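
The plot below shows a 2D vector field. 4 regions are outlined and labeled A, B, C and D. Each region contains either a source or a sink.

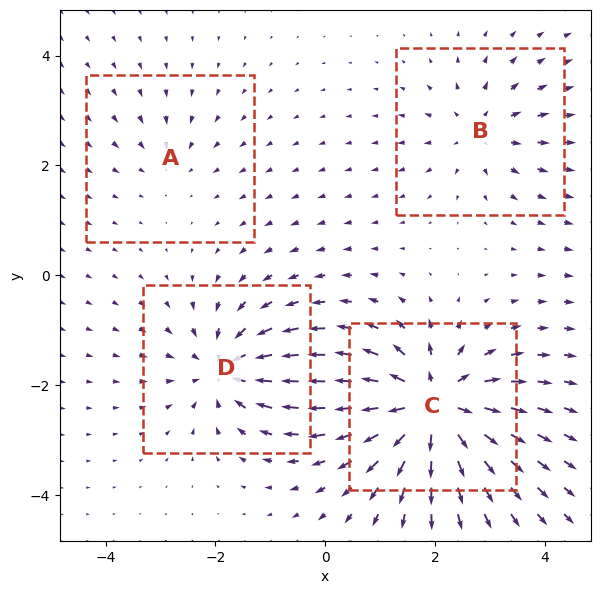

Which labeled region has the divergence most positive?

Divergence at each region's feature centre — A: about -2, B: about +4, C: about +8, D: about -6. Region C is most positive.

C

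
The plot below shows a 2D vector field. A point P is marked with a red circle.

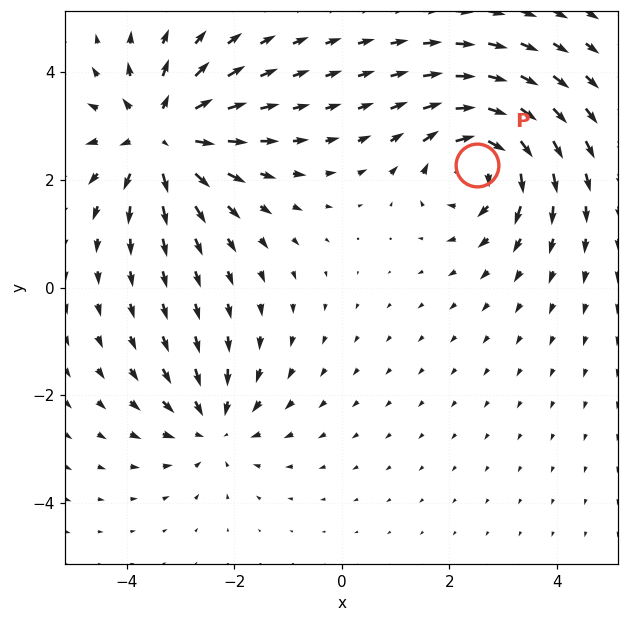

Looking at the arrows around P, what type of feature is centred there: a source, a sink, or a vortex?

vortex

At P (2.5, 2.3) the arrows circulate clockwise. Divergence ≈0, curl about -5 — near-zero divergence with nonzero curl is a vortex.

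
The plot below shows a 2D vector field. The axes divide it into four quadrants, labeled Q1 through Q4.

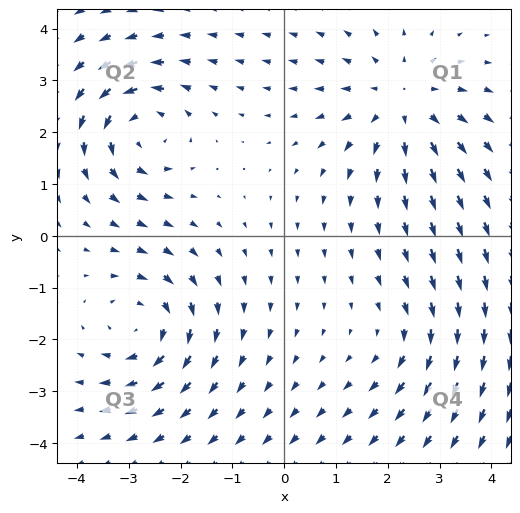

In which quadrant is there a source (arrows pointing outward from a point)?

The source sits at approximately (2.3, 2.6), which lies in quadrant Q1. The divergence there is about +4, positive as expected for a source.

Q1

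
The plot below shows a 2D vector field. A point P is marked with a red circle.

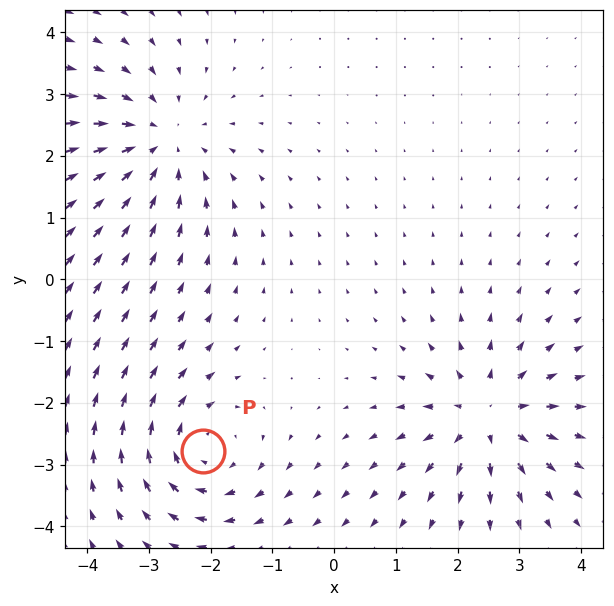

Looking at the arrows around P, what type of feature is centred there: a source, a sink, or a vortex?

vortex

At P (-2.1, -2.8) the arrows circulate clockwise. Divergence ≈0, curl about -4 — near-zero divergence with nonzero curl is a vortex.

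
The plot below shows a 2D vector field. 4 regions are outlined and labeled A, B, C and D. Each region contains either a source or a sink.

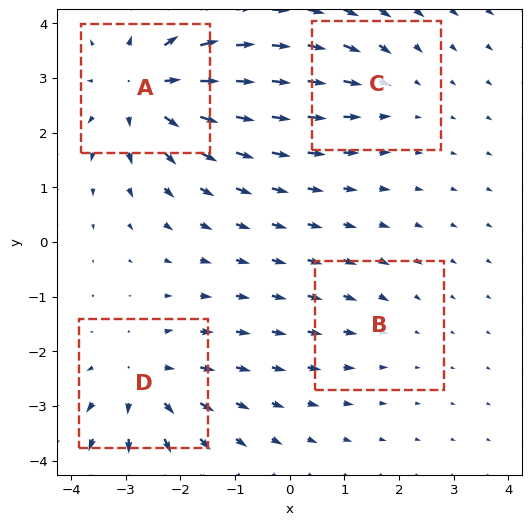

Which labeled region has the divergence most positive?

A

Divergence at each region's feature centre — A: about +6, B: about -2, C: about -3, D: about +4. Region A is most positive.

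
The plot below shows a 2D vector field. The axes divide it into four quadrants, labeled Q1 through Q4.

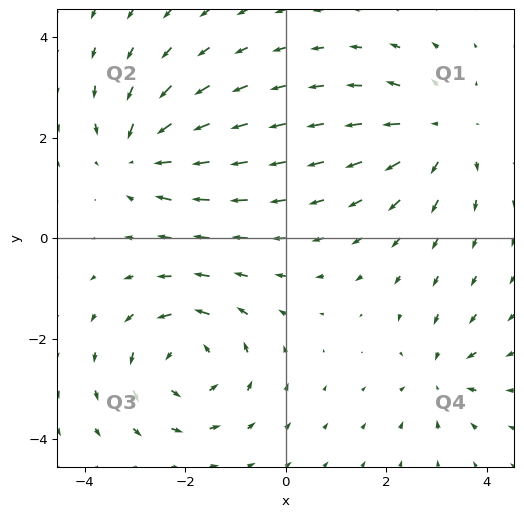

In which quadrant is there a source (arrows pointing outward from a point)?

The source sits at approximately (3.1, 2.1), which lies in quadrant Q1. The divergence there is about +3, positive as expected for a source.

Q1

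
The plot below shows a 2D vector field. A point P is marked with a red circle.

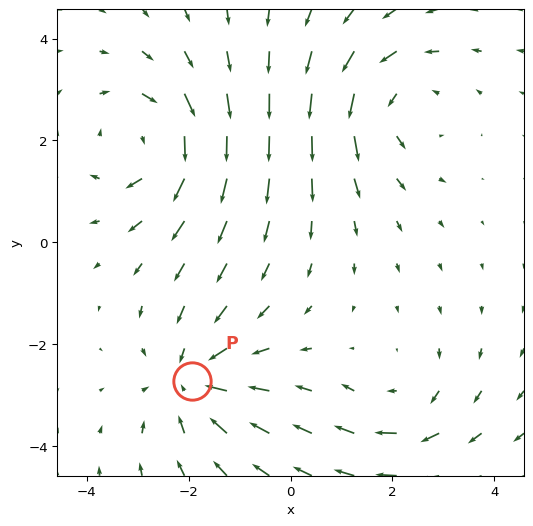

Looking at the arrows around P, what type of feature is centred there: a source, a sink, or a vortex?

sink

At P (-1.9, -2.7) the arrows converge inward. Divergence about -4, curl ≈0 — negative divergence with near-zero curl is a sink.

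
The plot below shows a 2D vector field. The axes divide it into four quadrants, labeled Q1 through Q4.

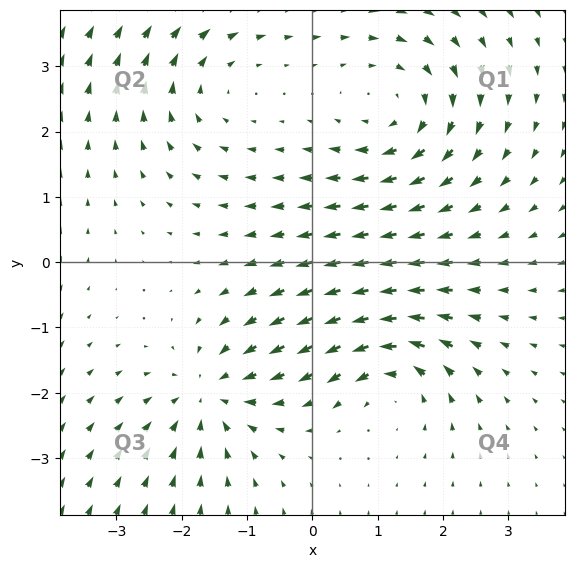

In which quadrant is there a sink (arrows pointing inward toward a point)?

Q3

The sink sits at approximately (-1.6, -2.0), which lies in quadrant Q3. The divergence there is about -5, negative as expected for a sink.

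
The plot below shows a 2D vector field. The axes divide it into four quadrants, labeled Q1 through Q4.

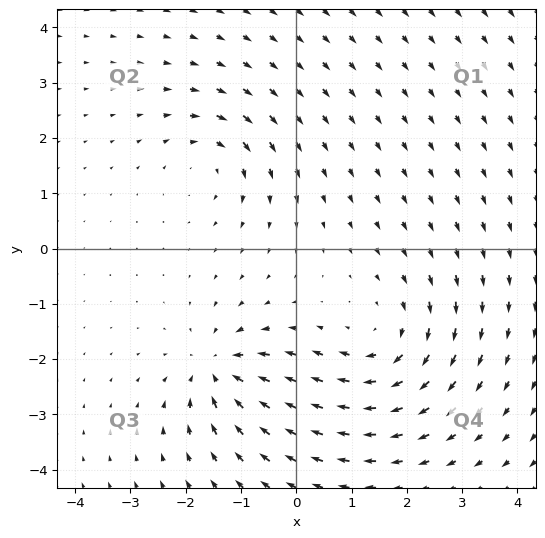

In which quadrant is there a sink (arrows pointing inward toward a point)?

Q3

The sink sits at approximately (-1.4, -2.2), which lies in quadrant Q3. The divergence there is about -5, negative as expected for a sink.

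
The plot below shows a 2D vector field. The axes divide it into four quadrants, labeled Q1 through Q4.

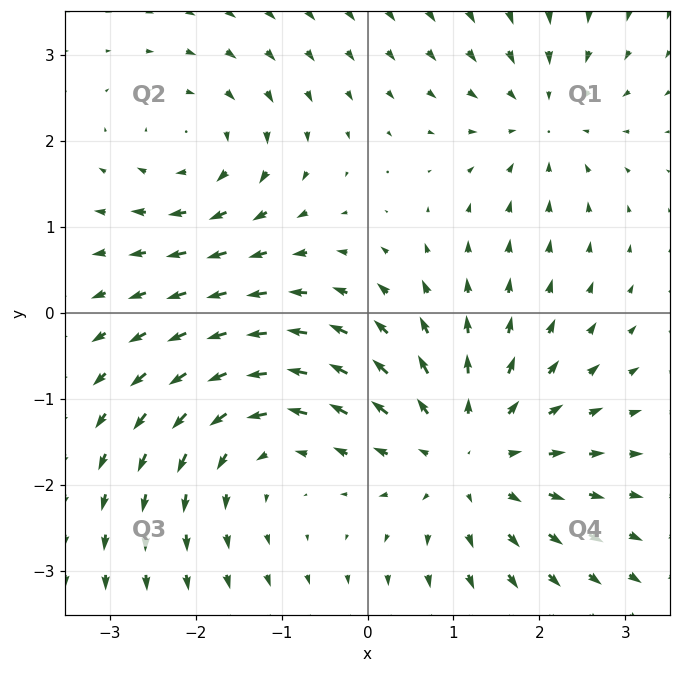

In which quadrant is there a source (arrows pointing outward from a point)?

Q4

The source sits at approximately (1.1, -1.6), which lies in quadrant Q4. The divergence there is about +4, positive as expected for a source.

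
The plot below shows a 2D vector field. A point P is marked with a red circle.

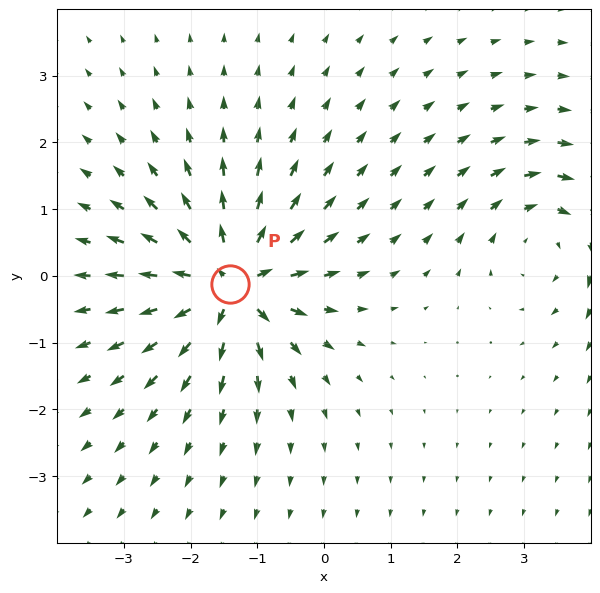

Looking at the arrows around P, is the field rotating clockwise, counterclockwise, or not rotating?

not rotating

Near P at (-1.4, -0.1) the arrows show no circulation. The curl there is ≈0.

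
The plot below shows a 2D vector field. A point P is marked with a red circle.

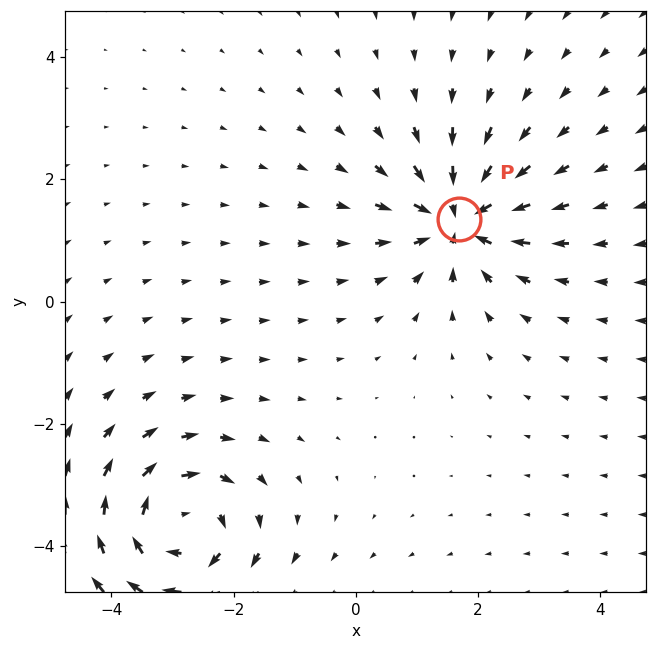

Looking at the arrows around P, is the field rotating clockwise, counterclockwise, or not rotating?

not rotating

Near P at (1.7, 1.3) the arrows show no circulation. The curl there is ≈0.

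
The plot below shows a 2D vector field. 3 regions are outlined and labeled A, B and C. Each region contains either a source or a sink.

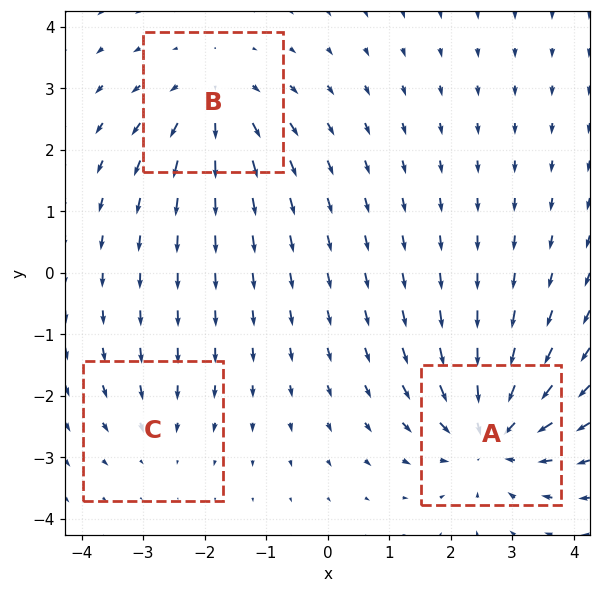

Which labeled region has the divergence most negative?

A

Divergence at each region's feature centre — A: about -5, B: about +3, C: about -2. Region A is most negative.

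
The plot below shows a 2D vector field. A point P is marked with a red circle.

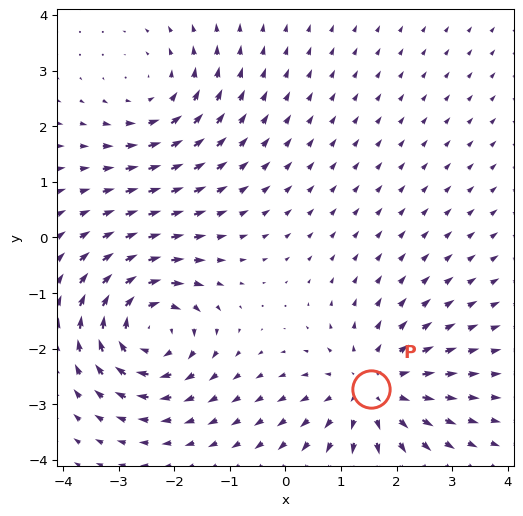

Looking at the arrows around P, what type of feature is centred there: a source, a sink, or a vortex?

source

At P (1.5, -2.7) the arrows spread outward. Divergence about +4, curl ≈0 — positive divergence with near-zero curl is a source.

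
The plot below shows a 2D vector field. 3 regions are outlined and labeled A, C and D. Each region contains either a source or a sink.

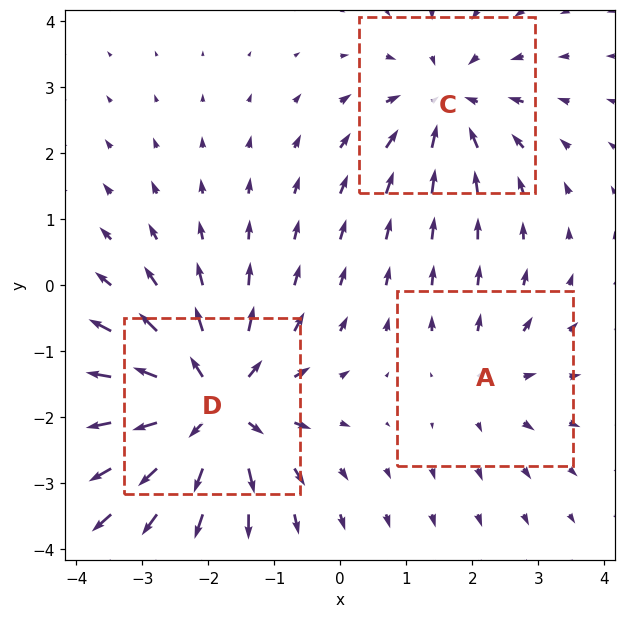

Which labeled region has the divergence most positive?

Divergence at each region's feature centre — A: about +2, C: about -3, D: about +5. Region D is most positive.

D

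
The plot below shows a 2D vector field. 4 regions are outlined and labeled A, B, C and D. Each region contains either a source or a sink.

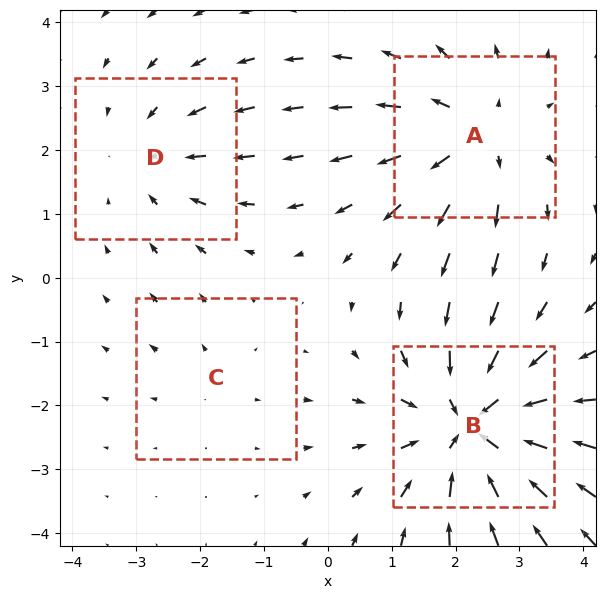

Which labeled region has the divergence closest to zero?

Divergence at each region's feature centre — A: about +4, B: about -6, C: about +2, D: about -3. Region C is closest to zero.

C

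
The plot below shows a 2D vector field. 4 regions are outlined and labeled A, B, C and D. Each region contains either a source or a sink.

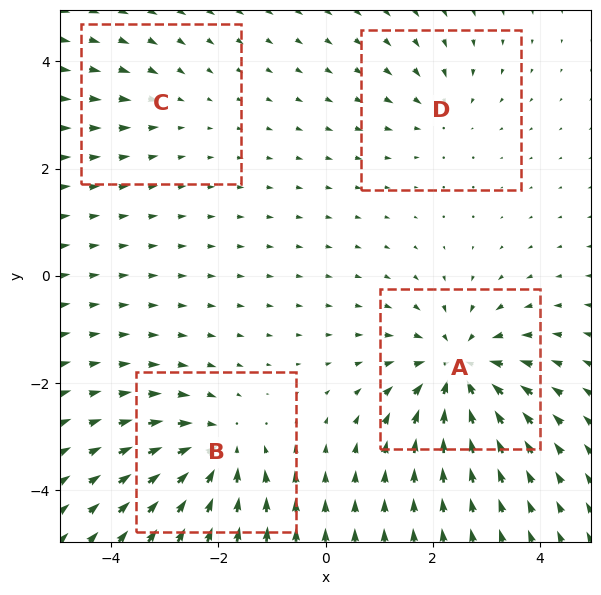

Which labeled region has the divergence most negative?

Divergence at each region's feature centre — A: about -7, B: about -6, C: about -2, D: about -3. Region A is most negative.

A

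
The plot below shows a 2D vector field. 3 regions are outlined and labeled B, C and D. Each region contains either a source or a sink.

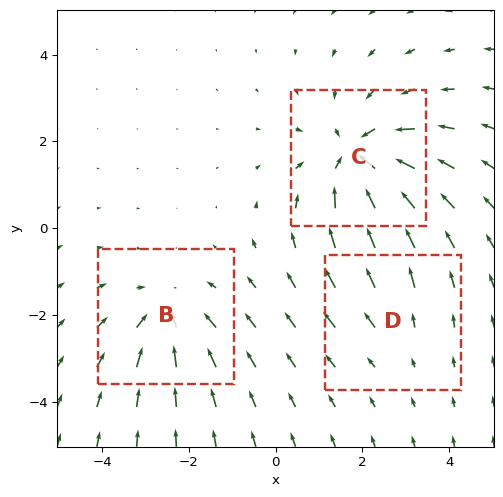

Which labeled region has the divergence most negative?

Divergence at each region's feature centre — B: about -3, C: about -4, D: about +2. Region C is most negative.

C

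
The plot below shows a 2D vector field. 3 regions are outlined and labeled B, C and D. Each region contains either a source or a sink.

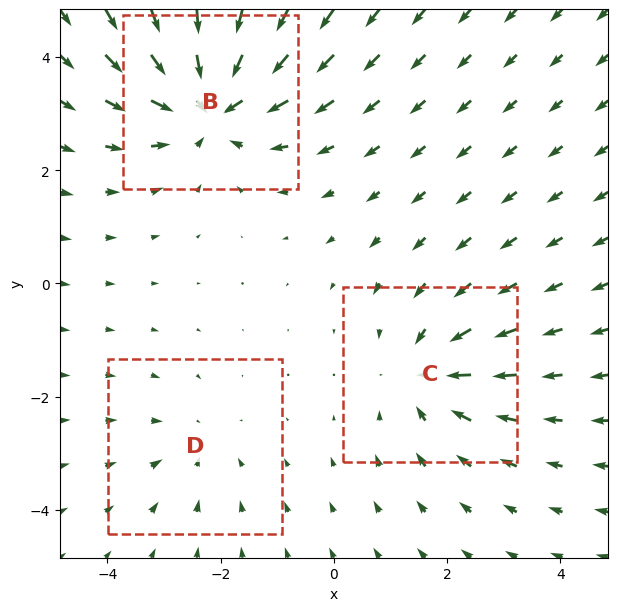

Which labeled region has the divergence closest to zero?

D

Divergence at each region's feature centre — B: about -5, C: about -3, D: about -2. Region D is closest to zero.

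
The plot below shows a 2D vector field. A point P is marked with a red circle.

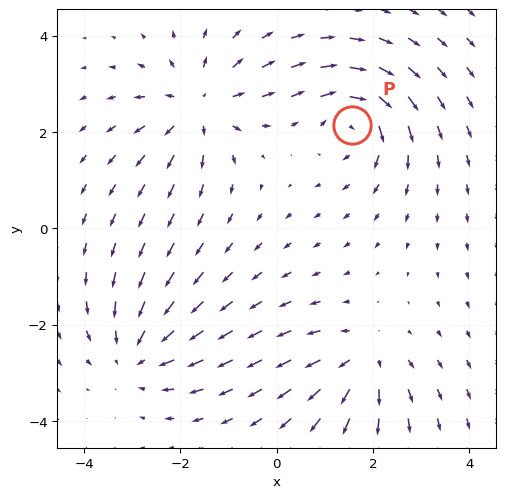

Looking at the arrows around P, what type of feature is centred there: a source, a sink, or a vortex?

At P (1.6, 2.2) the arrows circulate clockwise. Divergence ≈0, curl about -5 — near-zero divergence with nonzero curl is a vortex.

vortex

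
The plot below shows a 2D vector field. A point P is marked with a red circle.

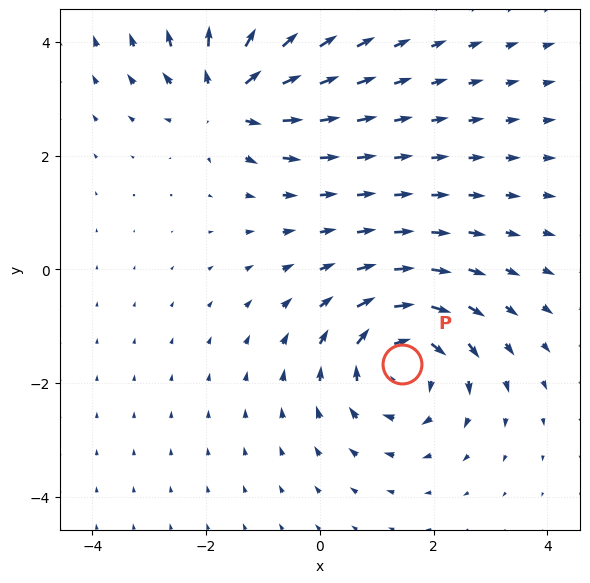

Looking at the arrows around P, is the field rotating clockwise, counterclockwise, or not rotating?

clockwise

Near P at (1.5, -1.7) the arrows circulate clockwise. The curl (z-component) there is about -4; negative curl means clockwise rotation.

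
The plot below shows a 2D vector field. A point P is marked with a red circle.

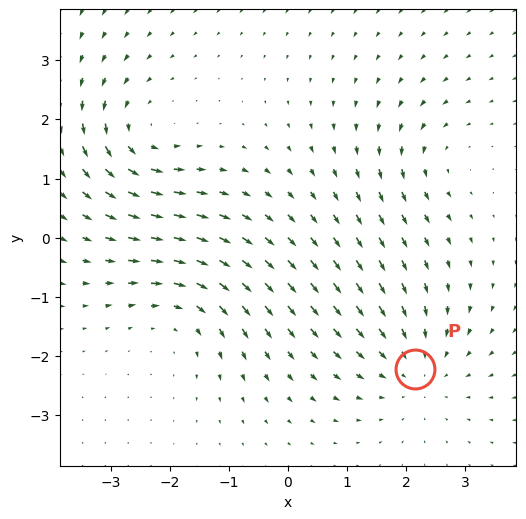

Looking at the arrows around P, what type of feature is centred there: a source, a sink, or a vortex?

sink

At P (2.2, -2.2) the arrows converge inward. Divergence about -4, curl ≈0 — negative divergence with near-zero curl is a sink.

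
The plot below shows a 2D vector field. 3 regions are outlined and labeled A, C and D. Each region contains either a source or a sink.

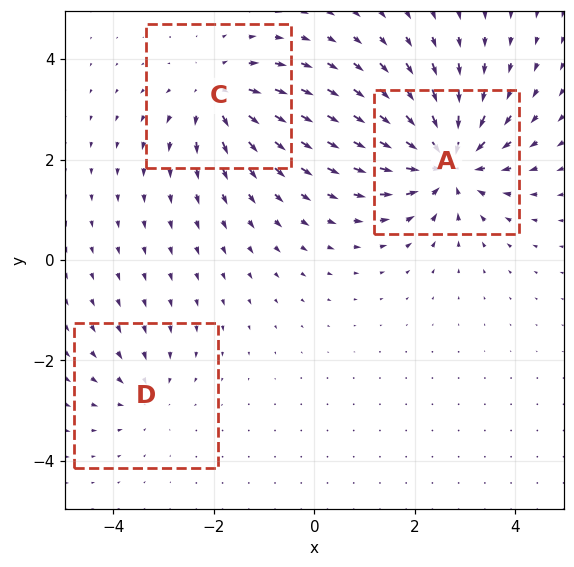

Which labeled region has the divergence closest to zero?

Divergence at each region's feature centre — A: about -5, C: about +4, D: about -2. Region D is closest to zero.

D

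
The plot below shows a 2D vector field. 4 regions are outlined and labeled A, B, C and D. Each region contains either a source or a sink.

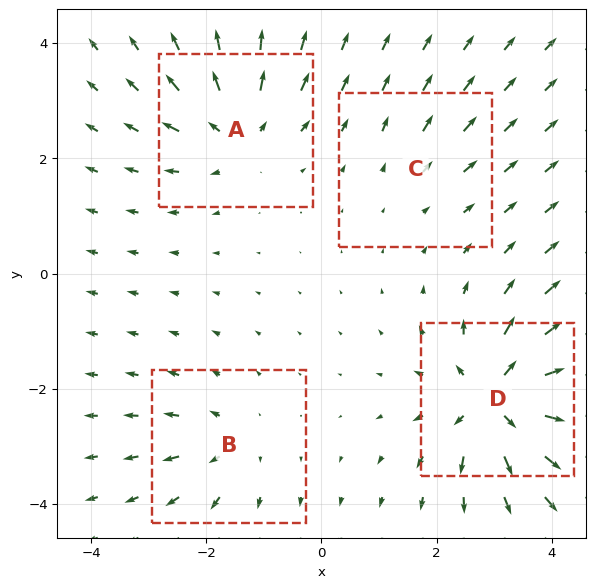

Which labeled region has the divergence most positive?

D

Divergence at each region's feature centre — A: about +6, B: about +4, C: about +2, D: about +8. Region D is most positive.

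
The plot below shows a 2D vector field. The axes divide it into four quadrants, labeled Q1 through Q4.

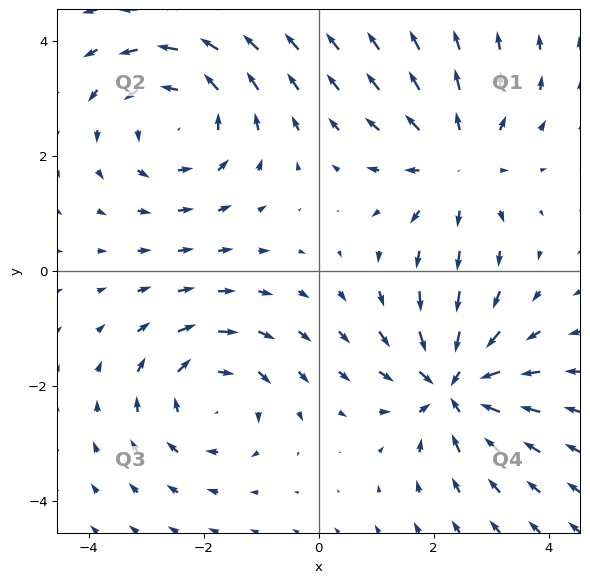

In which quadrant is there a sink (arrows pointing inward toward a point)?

The sink sits at approximately (2.3, -2.0), which lies in quadrant Q4. The divergence there is about -5, negative as expected for a sink.

Q4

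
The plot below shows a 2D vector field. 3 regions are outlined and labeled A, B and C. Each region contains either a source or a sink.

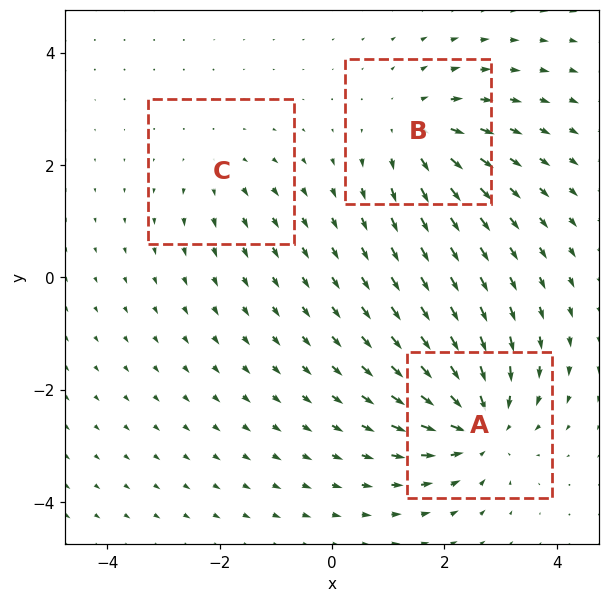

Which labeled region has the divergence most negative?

Divergence at each region's feature centre — A: about -5, B: about +4, C: about +2. Region A is most negative.

A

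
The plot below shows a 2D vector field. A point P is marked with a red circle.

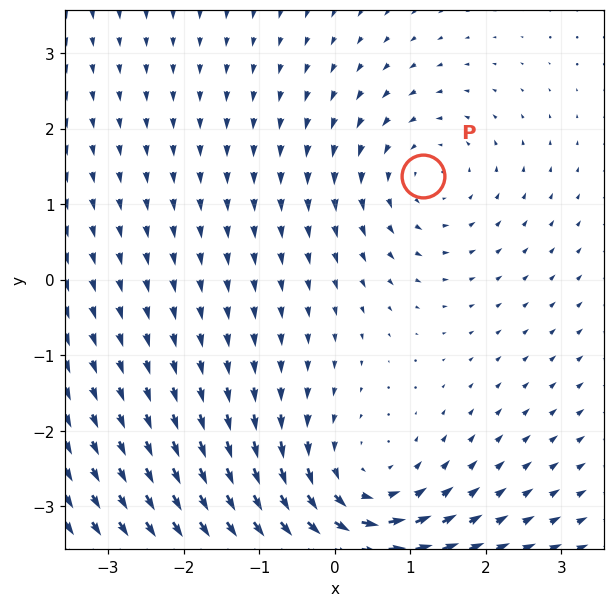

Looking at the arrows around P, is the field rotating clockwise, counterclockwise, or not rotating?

Near P at (1.2, 1.4) the arrows circulate counterclockwise. The curl (z-component) there is about +2; positive curl means counterclockwise rotation.

counterclockwise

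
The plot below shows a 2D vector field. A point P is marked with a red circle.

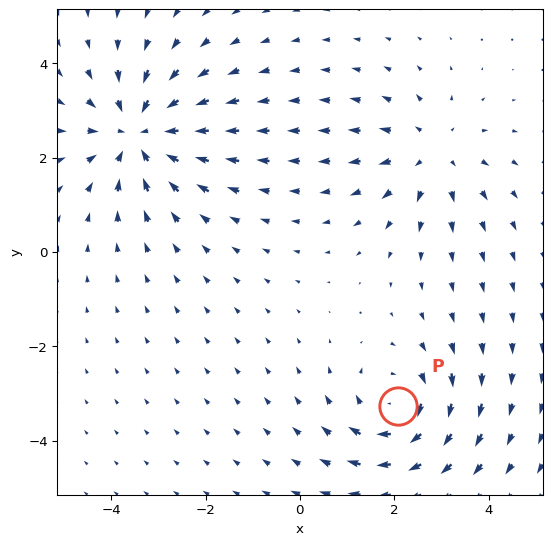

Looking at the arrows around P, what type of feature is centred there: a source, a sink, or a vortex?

At P (2.1, -3.3) the arrows circulate clockwise. Divergence ≈0, curl about -4 — near-zero divergence with nonzero curl is a vortex.

vortex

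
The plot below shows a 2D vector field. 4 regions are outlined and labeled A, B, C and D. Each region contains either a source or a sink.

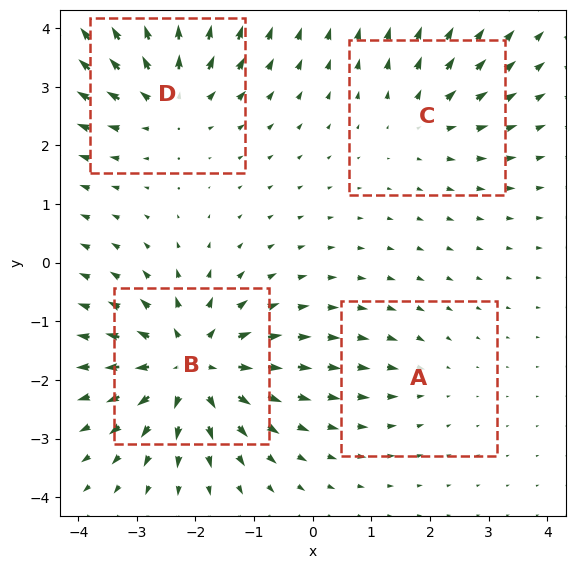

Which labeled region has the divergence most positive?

Divergence at each region's feature centre — A: about -2, B: about +8, C: about +3, D: about +6. Region B is most positive.

B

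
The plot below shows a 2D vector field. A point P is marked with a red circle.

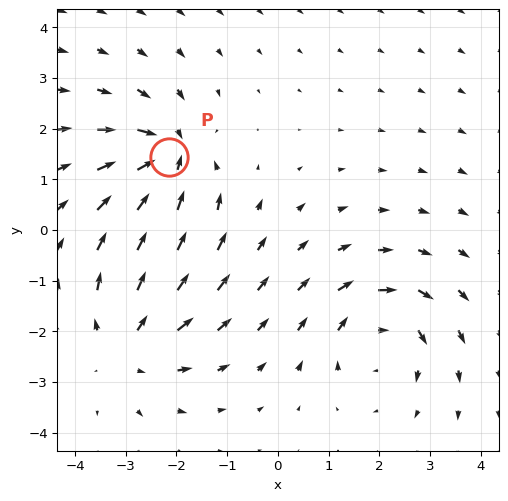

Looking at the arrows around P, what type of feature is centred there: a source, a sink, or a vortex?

At P (-2.1, 1.4) the arrows converge inward. Divergence about -5, curl ≈0 — negative divergence with near-zero curl is a sink.

sink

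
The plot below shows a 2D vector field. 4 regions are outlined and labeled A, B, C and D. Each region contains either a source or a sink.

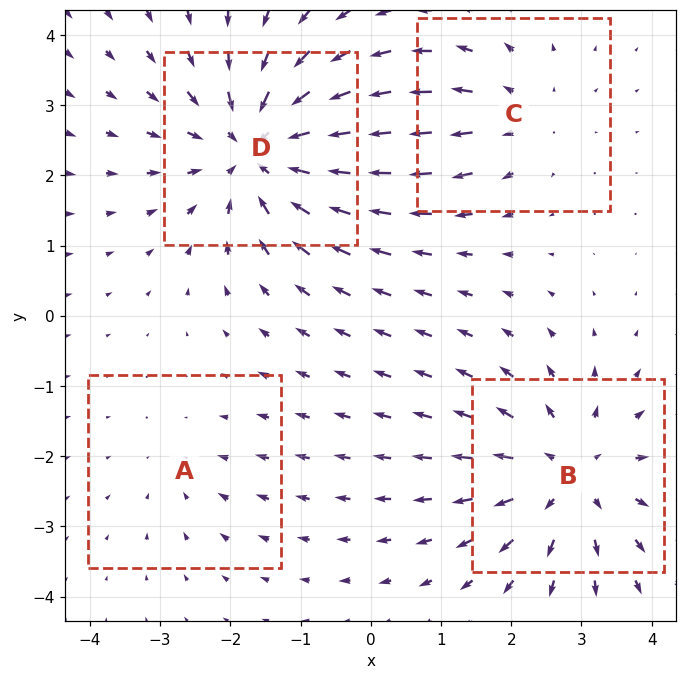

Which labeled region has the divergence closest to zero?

A

Divergence at each region's feature centre — A: about -2, B: about +5, C: about +3, D: about -6. Region A is closest to zero.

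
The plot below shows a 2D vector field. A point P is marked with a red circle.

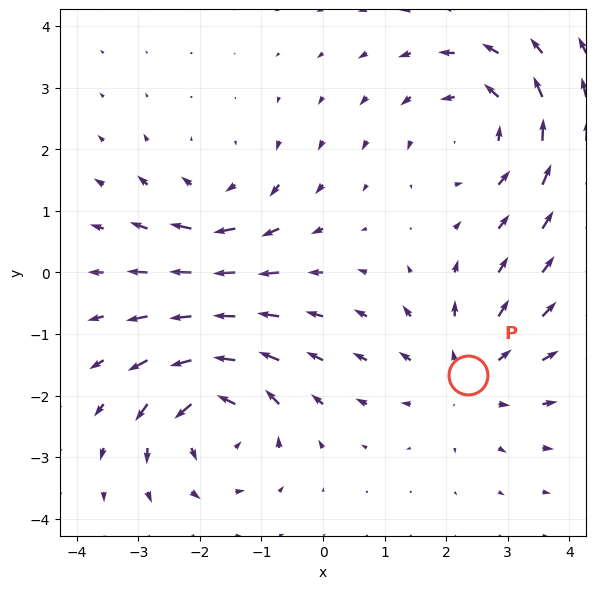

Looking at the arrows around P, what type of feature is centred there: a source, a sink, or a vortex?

source

At P (2.3, -1.7) the arrows spread outward. Divergence about +4, curl ≈0 — positive divergence with near-zero curl is a source.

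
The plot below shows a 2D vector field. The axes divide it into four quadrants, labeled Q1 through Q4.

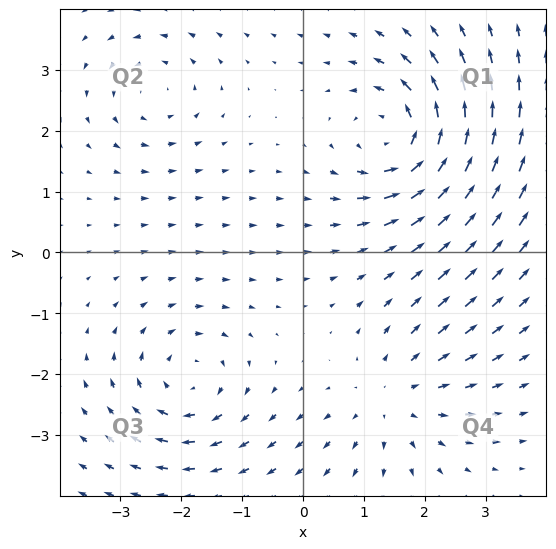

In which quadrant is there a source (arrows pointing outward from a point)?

The source sits at approximately (1.5, -2.4), which lies in quadrant Q4. The divergence there is about +3, positive as expected for a source.

Q4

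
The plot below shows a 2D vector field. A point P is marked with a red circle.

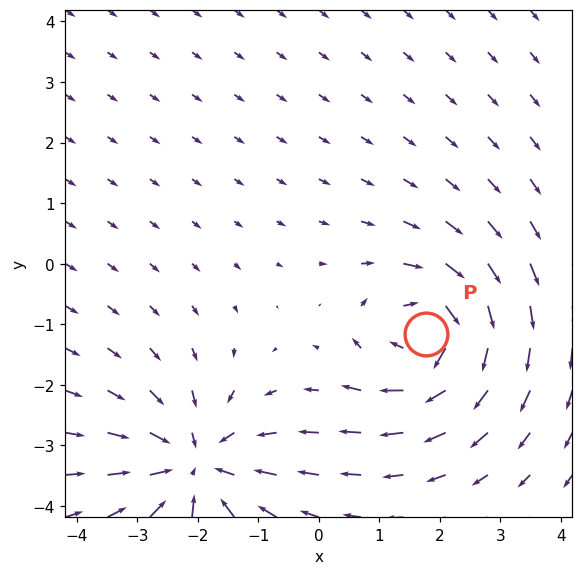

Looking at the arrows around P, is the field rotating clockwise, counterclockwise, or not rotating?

Near P at (1.8, -1.2) the arrows circulate clockwise. The curl (z-component) there is about -4; negative curl means clockwise rotation.

clockwise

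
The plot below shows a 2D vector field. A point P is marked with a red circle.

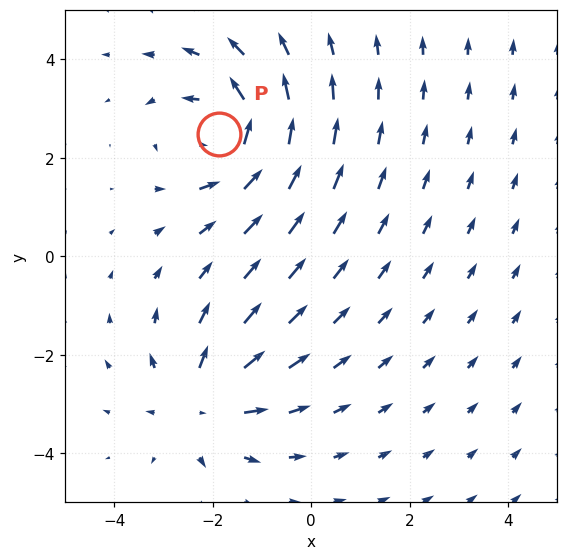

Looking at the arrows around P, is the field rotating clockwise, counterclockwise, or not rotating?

Near P at (-1.9, 2.5) the arrows circulate counterclockwise. The curl (z-component) there is about +4; positive curl means counterclockwise rotation.

counterclockwise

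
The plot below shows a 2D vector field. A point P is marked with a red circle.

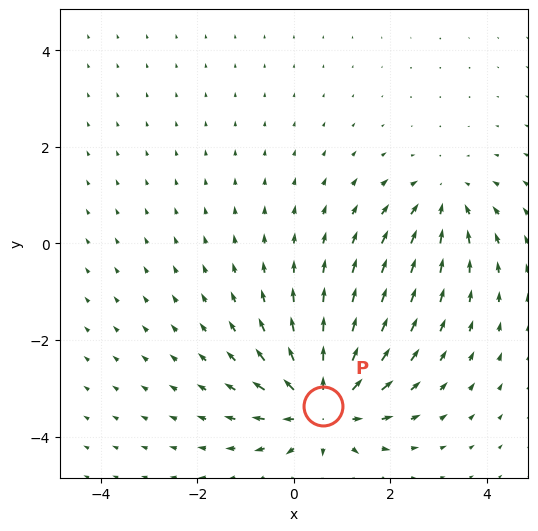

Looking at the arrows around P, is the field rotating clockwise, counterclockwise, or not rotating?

not rotating

Near P at (0.6, -3.4) the arrows show no circulation. The curl there is ≈0.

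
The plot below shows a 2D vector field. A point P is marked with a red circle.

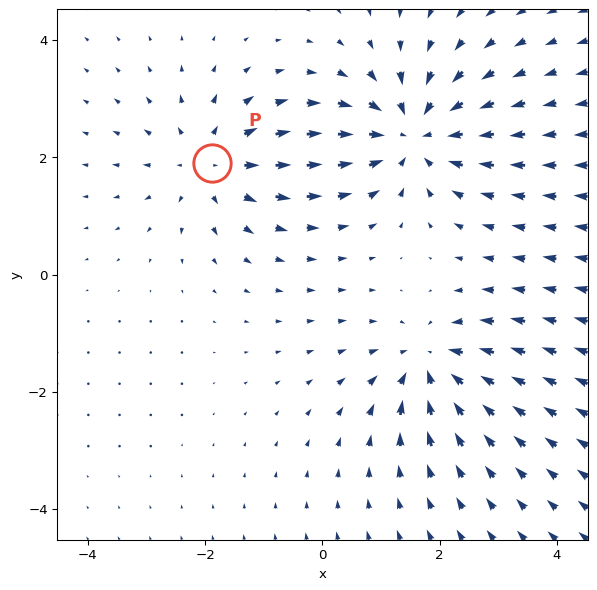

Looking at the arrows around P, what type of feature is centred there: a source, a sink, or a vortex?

At P (-1.9, 1.9) the arrows spread outward. Divergence about +3, curl ≈0 — positive divergence with near-zero curl is a source.

source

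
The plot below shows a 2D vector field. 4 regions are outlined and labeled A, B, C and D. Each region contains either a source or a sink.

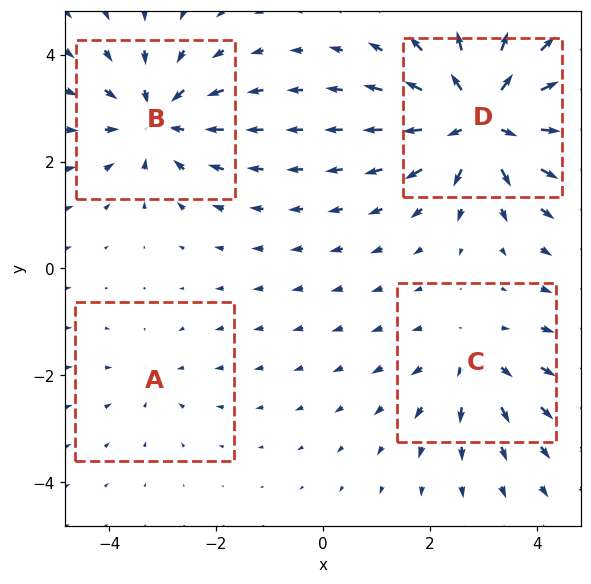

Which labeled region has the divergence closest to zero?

A

Divergence at each region's feature centre — A: about -2, B: about -5, C: about +3, D: about +7. Region A is closest to zero.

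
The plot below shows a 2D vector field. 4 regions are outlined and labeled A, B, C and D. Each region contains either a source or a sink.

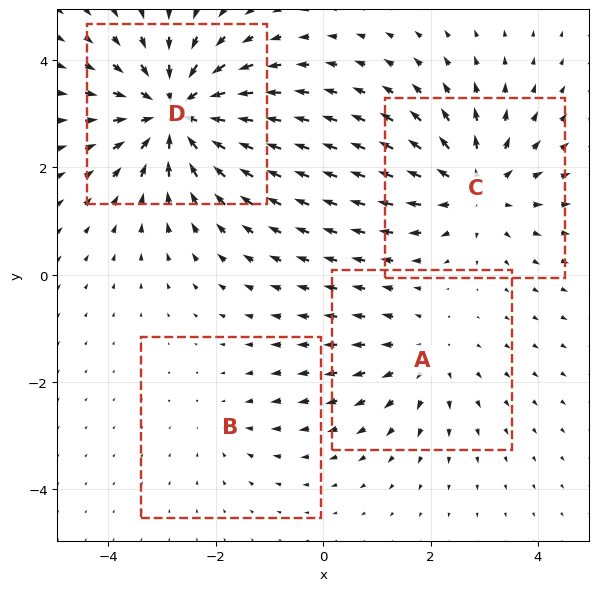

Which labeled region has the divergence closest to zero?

Divergence at each region's feature centre — A: about +3, B: about -2, C: about +5, D: about -7. Region B is closest to zero.

B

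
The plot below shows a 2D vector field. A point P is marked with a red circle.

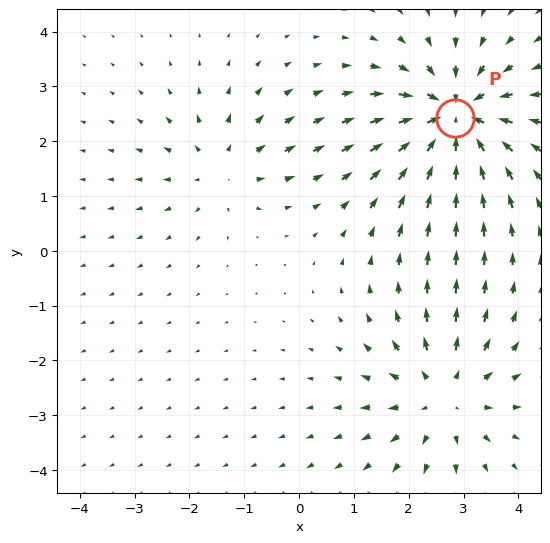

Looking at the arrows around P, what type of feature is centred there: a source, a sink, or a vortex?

At P (2.8, 2.4) the arrows converge inward. Divergence about -6, curl ≈0 — negative divergence with near-zero curl is a sink.

sink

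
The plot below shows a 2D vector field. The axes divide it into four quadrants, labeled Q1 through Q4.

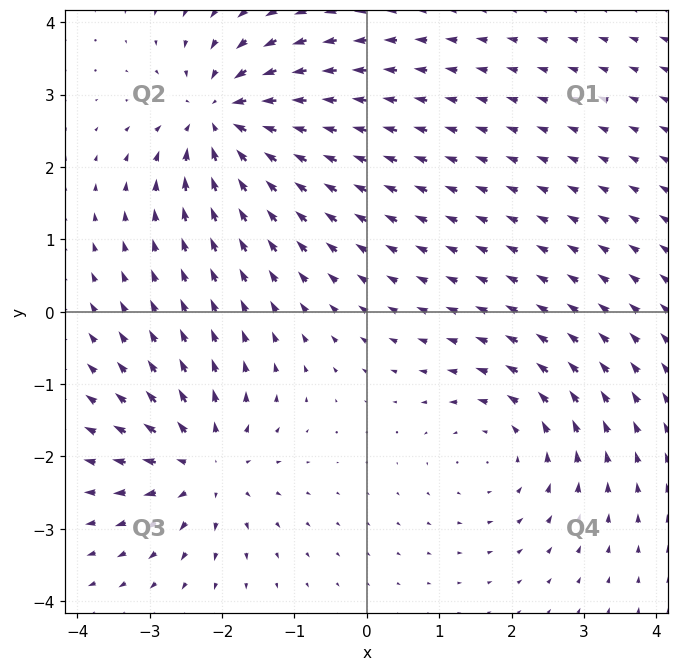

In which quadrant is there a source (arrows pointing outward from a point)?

The source sits at approximately (-2.2, -2.1), which lies in quadrant Q3. The divergence there is about +5, positive as expected for a source.

Q3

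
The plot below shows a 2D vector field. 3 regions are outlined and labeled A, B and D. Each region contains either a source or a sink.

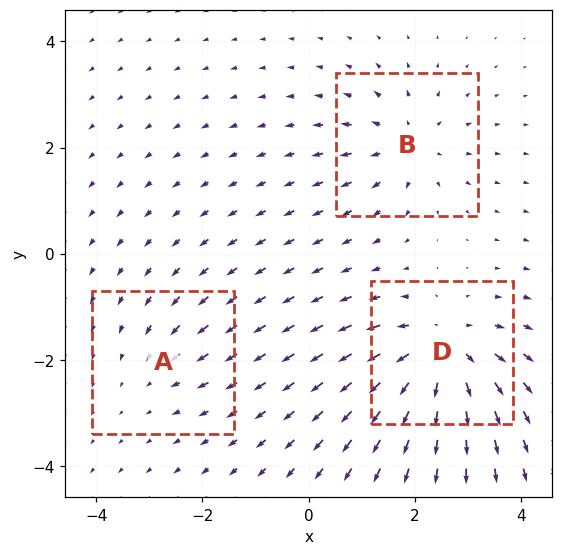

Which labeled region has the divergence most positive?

Divergence at each region's feature centre — A: about -2, B: about +4, D: about +6. Region D is most positive.

D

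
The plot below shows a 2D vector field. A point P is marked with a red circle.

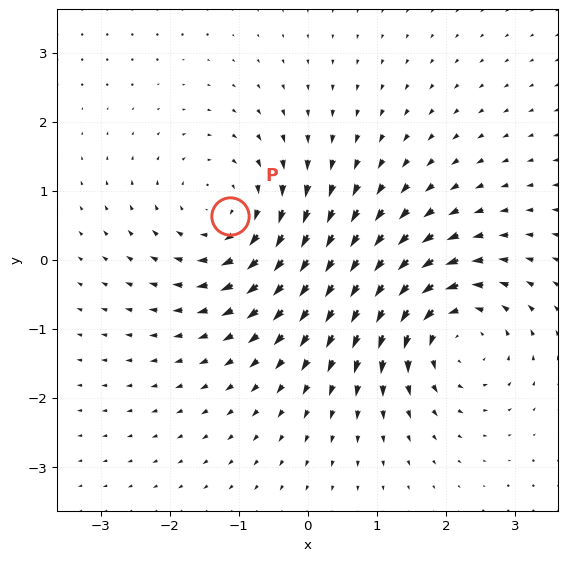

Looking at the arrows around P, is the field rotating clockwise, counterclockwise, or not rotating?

Near P at (-1.1, 0.6) the arrows circulate clockwise. The curl (z-component) there is about -4; negative curl means clockwise rotation.

clockwise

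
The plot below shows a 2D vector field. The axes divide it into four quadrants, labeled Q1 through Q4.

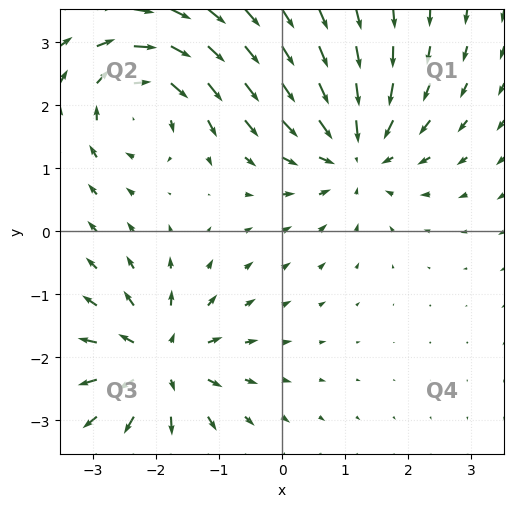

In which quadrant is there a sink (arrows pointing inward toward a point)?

The sink sits at approximately (1.1, 1.3), which lies in quadrant Q1. The divergence there is about -5, negative as expected for a sink.

Q1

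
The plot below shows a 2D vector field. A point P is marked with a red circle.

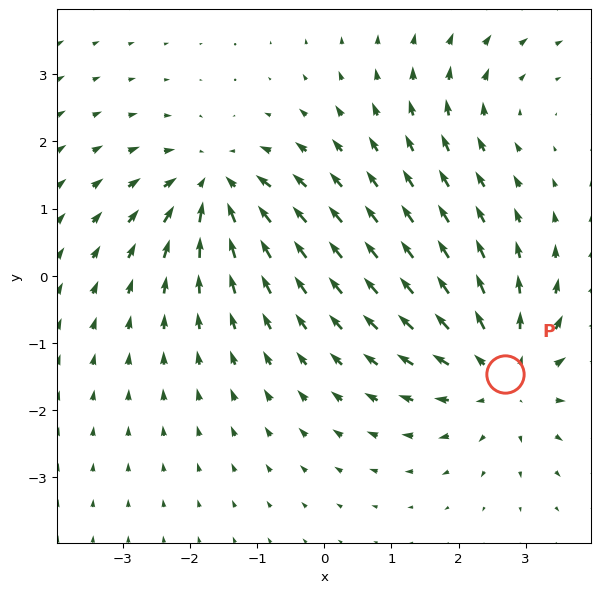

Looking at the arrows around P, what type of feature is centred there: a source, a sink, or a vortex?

At P (2.7, -1.5) the arrows spread outward. Divergence about +4, curl ≈0 — positive divergence with near-zero curl is a source.

source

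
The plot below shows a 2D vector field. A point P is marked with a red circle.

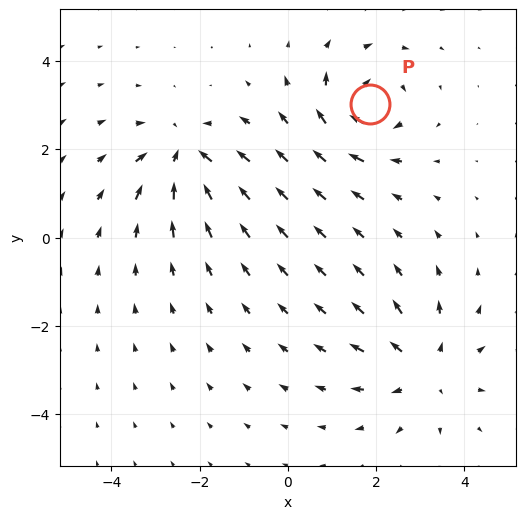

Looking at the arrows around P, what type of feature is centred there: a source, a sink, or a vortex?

At P (1.9, 3.0) the arrows circulate clockwise. Divergence ≈0, curl about -6 — near-zero divergence with nonzero curl is a vortex.

vortex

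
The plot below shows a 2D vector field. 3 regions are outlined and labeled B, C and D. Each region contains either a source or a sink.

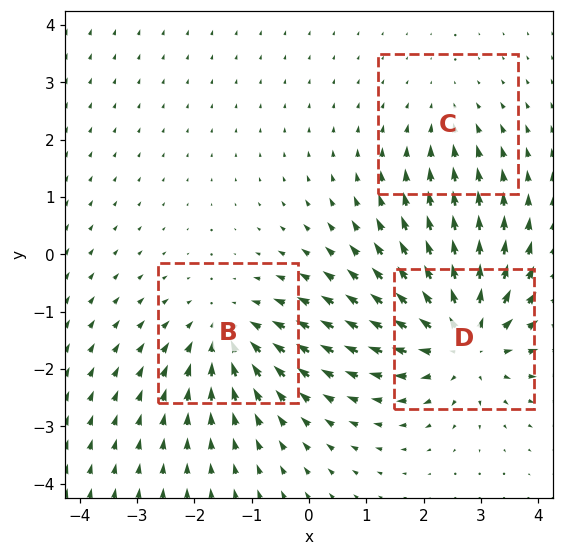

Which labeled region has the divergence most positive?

Divergence at each region's feature centre — B: about -3, C: about -2, D: about +5. Region D is most positive.

D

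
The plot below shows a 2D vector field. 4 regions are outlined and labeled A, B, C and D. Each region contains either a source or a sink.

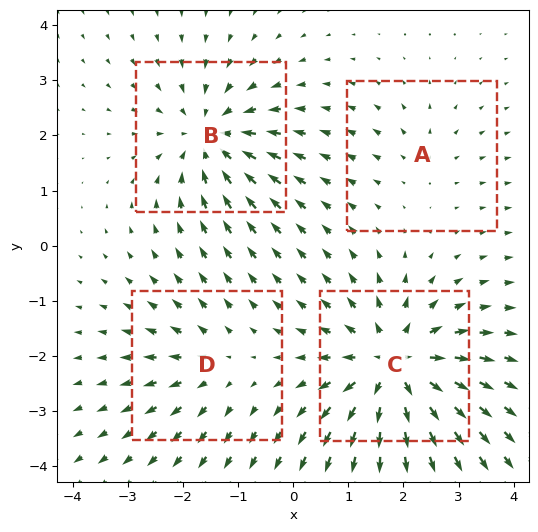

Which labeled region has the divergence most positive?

C

Divergence at each region's feature centre — A: about +2, B: about -5, C: about +7, D: about +3. Region C is most positive.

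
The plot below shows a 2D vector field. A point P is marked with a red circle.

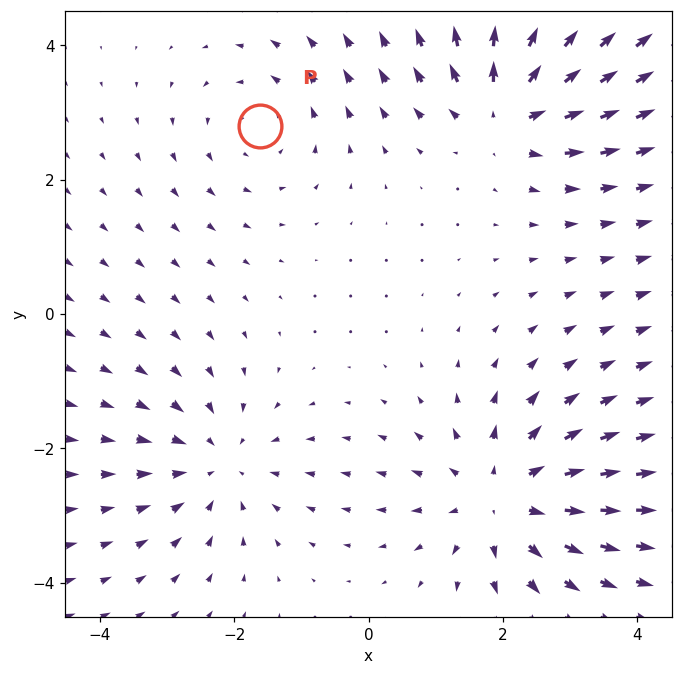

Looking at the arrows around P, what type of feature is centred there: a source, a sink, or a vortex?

At P (-1.6, 2.8) the arrows circulate counterclockwise. Divergence ≈0, curl about +2 — near-zero divergence with nonzero curl is a vortex.

vortex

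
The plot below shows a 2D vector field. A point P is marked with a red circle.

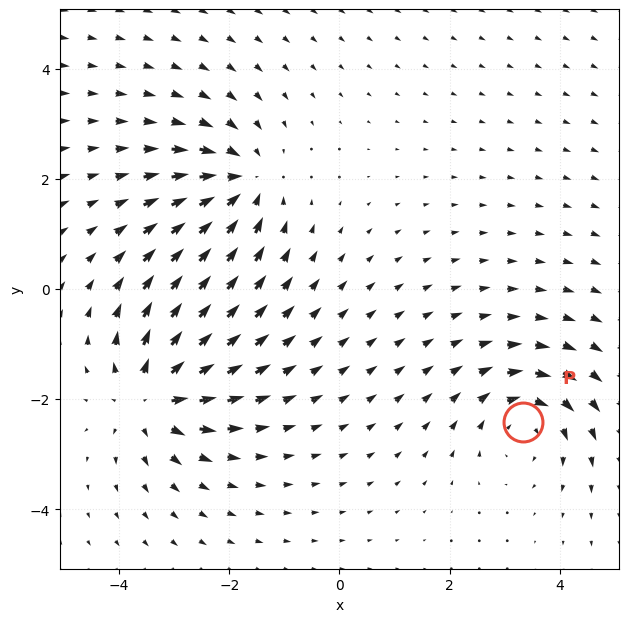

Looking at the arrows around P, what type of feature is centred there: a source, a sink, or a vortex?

vortex

At P (3.3, -2.4) the arrows circulate clockwise. Divergence ≈0, curl about -4 — near-zero divergence with nonzero curl is a vortex.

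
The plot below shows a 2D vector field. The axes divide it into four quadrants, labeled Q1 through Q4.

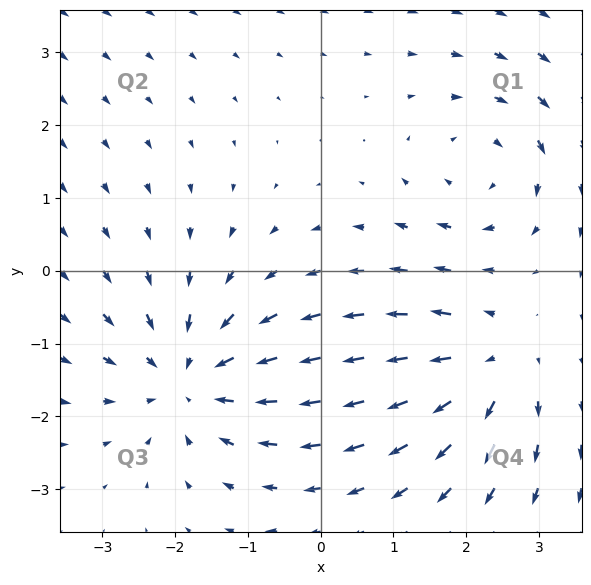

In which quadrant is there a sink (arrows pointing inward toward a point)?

Q3

The sink sits at approximately (-1.8, -1.5), which lies in quadrant Q3. The divergence there is about -4, negative as expected for a sink.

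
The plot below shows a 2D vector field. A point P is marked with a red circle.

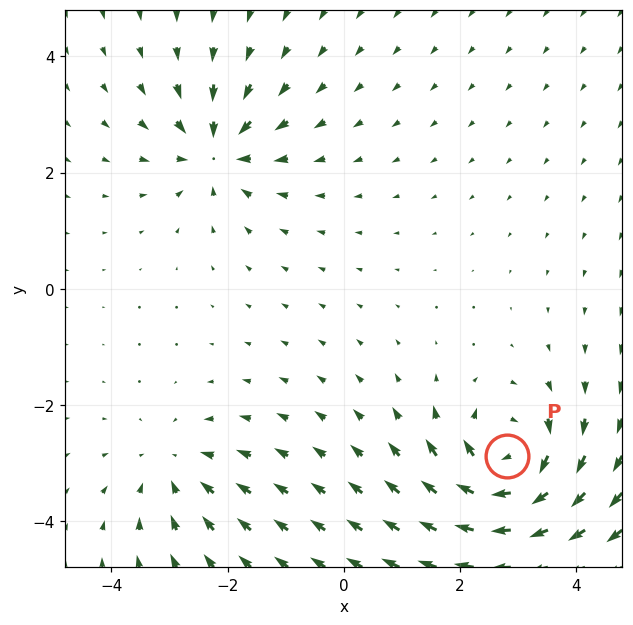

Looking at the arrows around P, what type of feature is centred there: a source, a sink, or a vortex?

vortex

At P (2.8, -2.9) the arrows circulate clockwise. Divergence ≈0, curl about -5 — near-zero divergence with nonzero curl is a vortex.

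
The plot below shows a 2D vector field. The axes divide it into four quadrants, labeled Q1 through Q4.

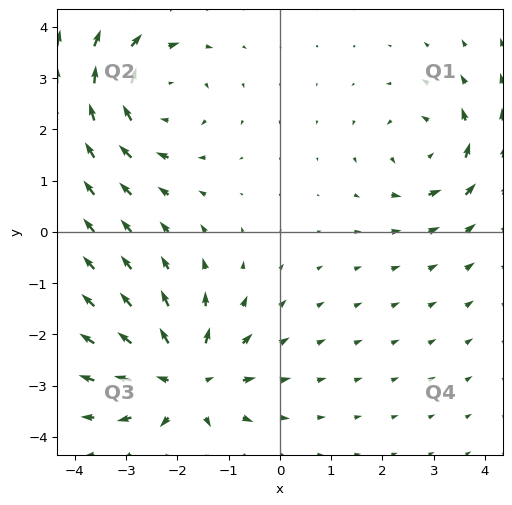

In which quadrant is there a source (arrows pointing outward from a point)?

Q3

The source sits at approximately (-1.8, -2.9), which lies in quadrant Q3. The divergence there is about +4, positive as expected for a source.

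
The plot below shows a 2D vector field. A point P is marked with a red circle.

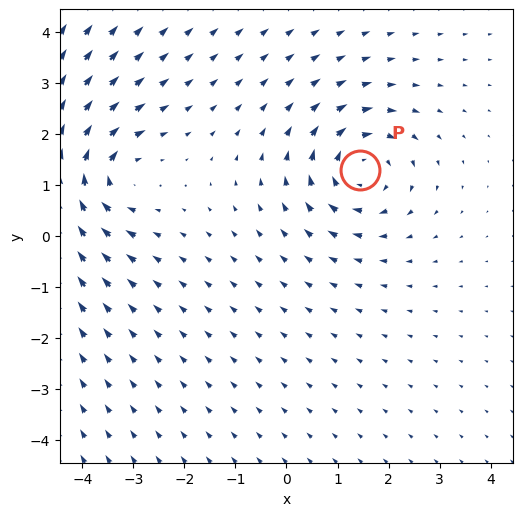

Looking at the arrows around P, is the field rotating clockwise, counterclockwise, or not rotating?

Near P at (1.4, 1.3) the arrows circulate clockwise. The curl (z-component) there is about -3; negative curl means clockwise rotation.

clockwise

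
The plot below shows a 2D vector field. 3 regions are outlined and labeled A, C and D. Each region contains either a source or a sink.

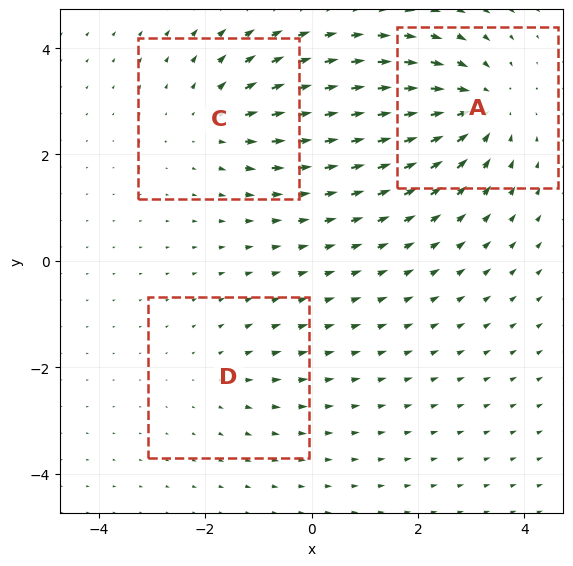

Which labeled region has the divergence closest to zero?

D

Divergence at each region's feature centre — A: about -4, C: about +3, D: about +2. Region D is closest to zero.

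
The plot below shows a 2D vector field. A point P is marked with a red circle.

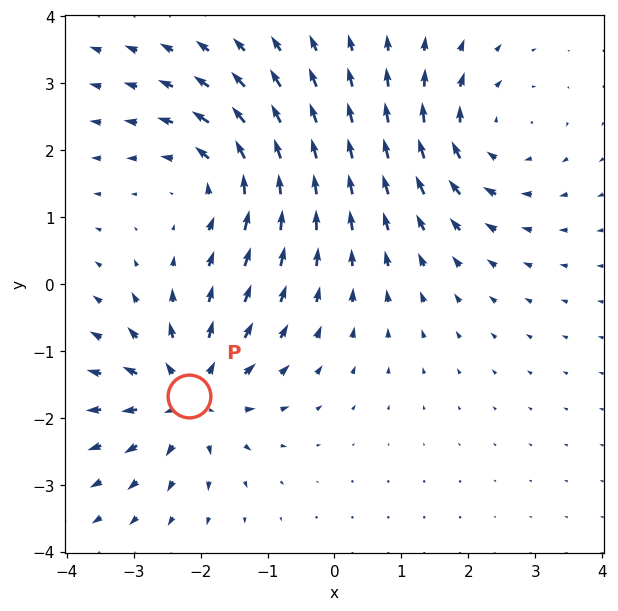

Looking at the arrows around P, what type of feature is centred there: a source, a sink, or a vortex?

source

At P (-2.2, -1.7) the arrows spread outward. Divergence about +6, curl ≈0 — positive divergence with near-zero curl is a source.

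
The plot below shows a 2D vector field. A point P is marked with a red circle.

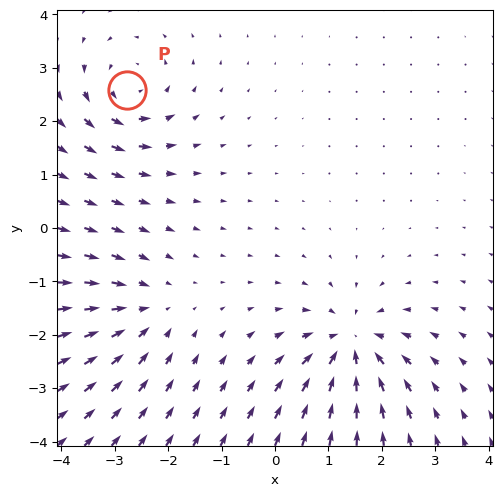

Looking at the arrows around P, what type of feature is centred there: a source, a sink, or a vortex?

vortex

At P (-2.8, 2.6) the arrows circulate counterclockwise. Divergence ≈0, curl about +5 — near-zero divergence with nonzero curl is a vortex.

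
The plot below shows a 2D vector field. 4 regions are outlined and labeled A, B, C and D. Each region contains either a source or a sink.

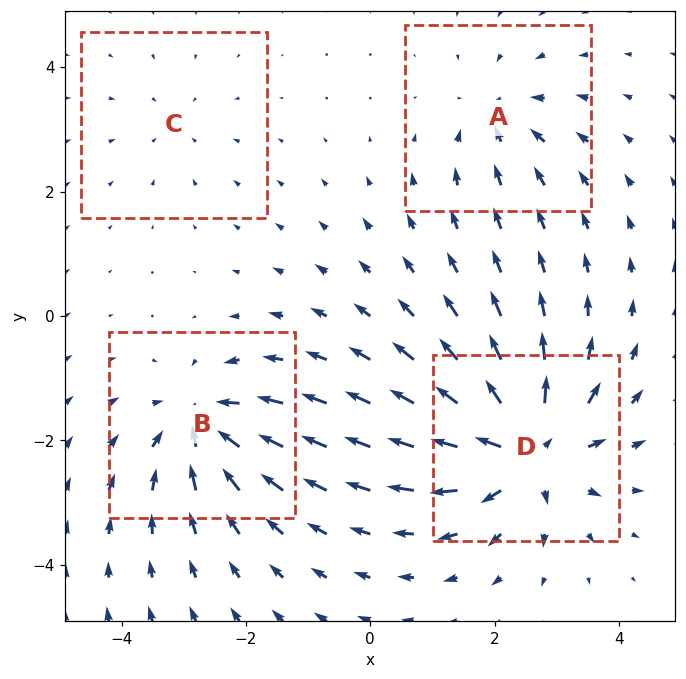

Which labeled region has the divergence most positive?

Divergence at each region's feature centre — A: about -4, B: about -6, C: about -2, D: about +8. Region D is most positive.

D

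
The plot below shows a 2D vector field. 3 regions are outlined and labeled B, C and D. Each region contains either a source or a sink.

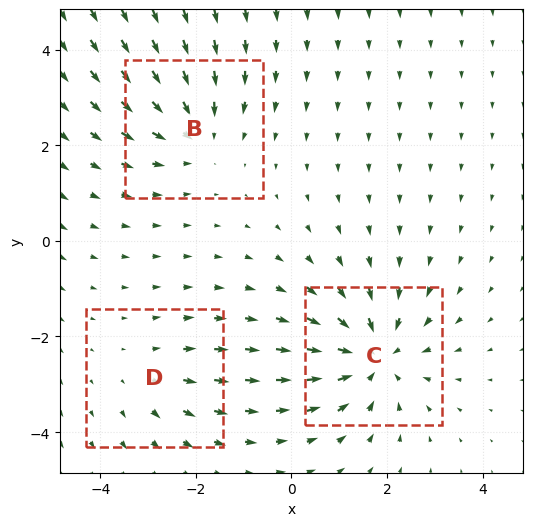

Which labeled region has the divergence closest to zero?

Divergence at each region's feature centre — B: about -3, C: about -4, D: about +2. Region D is closest to zero.

D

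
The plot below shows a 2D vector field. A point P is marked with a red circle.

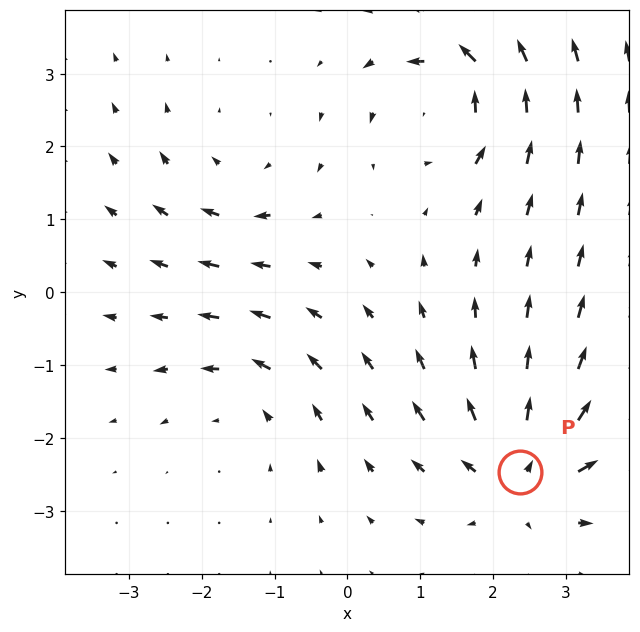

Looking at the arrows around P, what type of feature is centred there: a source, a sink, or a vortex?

source

At P (2.4, -2.5) the arrows spread outward. Divergence about +5, curl ≈0 — positive divergence with near-zero curl is a source.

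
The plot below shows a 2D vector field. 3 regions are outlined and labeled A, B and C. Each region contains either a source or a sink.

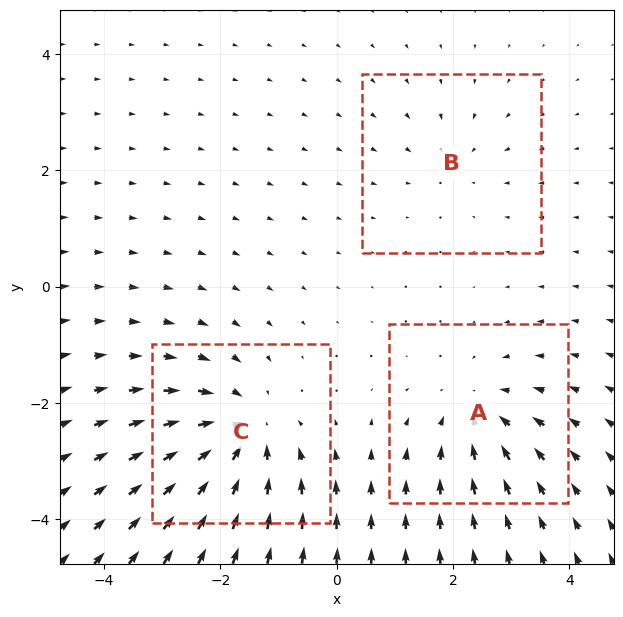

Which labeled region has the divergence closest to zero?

Divergence at each region's feature centre — A: about -3, B: about -2, C: about -4. Region B is closest to zero.

B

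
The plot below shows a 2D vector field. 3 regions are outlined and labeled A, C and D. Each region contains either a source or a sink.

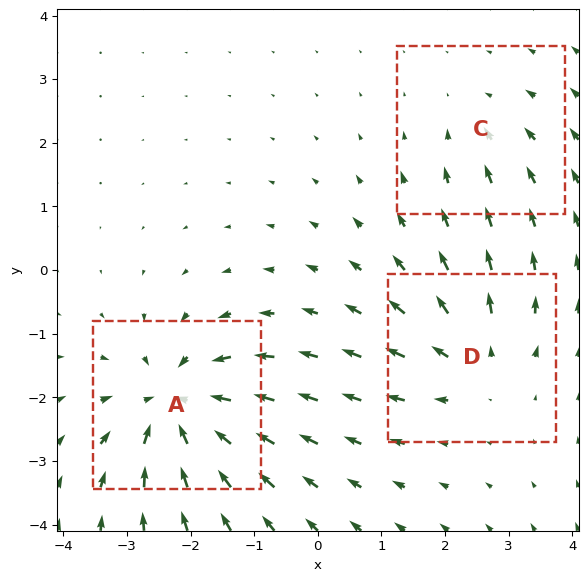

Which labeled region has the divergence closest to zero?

C

Divergence at each region's feature centre — A: about -6, C: about -2, D: about +4. Region C is closest to zero.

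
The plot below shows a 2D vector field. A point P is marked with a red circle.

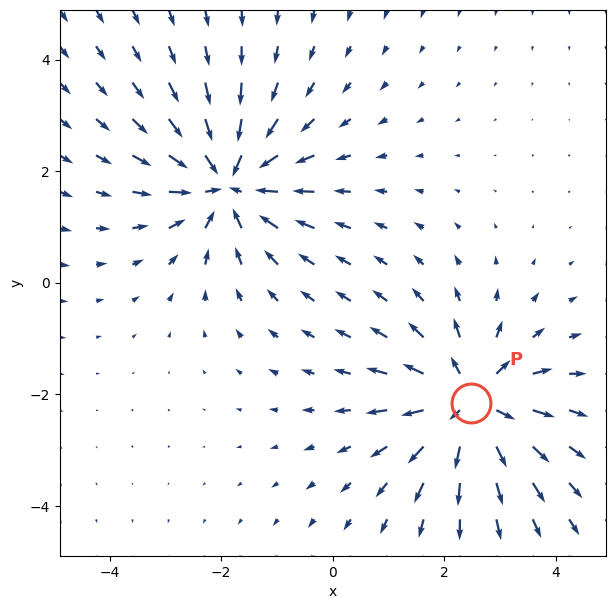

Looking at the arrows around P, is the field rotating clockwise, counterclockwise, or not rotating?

not rotating

Near P at (2.5, -2.2) the arrows show no circulation. The curl there is ≈0.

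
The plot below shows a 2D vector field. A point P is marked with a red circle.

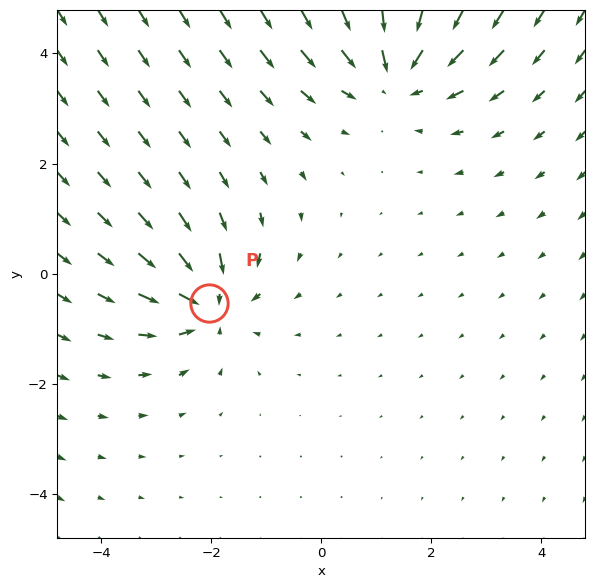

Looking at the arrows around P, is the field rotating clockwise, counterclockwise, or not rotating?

Near P at (-2.0, -0.5) the arrows show no circulation. The curl there is ≈0.

not rotating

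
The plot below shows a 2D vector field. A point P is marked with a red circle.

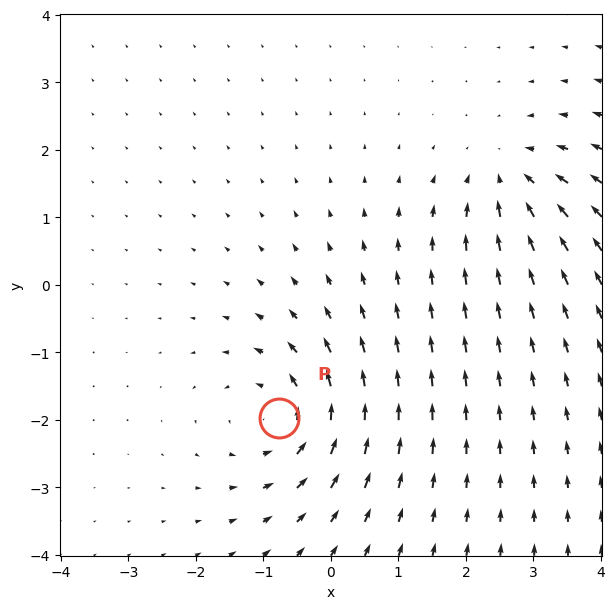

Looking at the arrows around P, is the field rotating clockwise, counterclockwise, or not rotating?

Near P at (-0.8, -2.0) the arrows circulate counterclockwise. The curl (z-component) there is about +6; positive curl means counterclockwise rotation.

counterclockwise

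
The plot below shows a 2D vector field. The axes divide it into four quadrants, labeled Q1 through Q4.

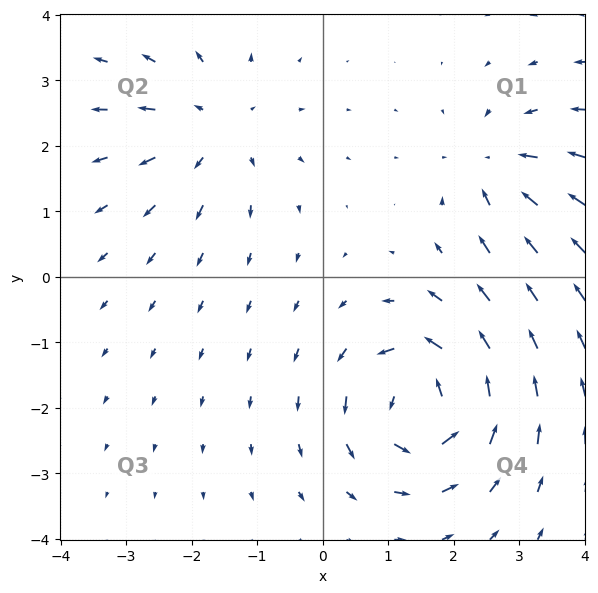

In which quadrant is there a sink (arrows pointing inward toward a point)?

The sink sits at approximately (2.6, 1.7), which lies in quadrant Q1. The divergence there is about -4, negative as expected for a sink.

Q1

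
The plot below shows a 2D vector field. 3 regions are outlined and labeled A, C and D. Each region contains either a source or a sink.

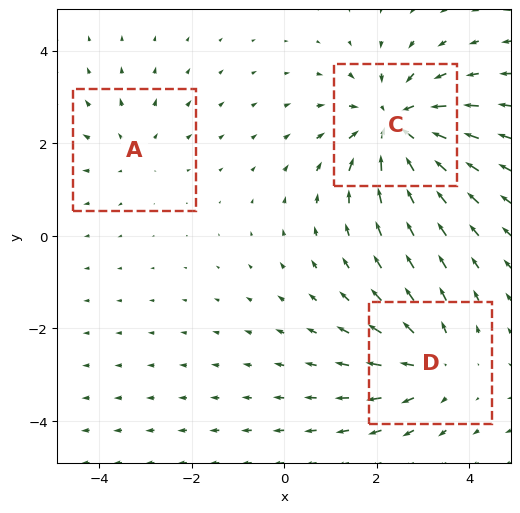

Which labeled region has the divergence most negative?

C

Divergence at each region's feature centre — A: about +2, C: about -5, D: about +3. Region C is most negative.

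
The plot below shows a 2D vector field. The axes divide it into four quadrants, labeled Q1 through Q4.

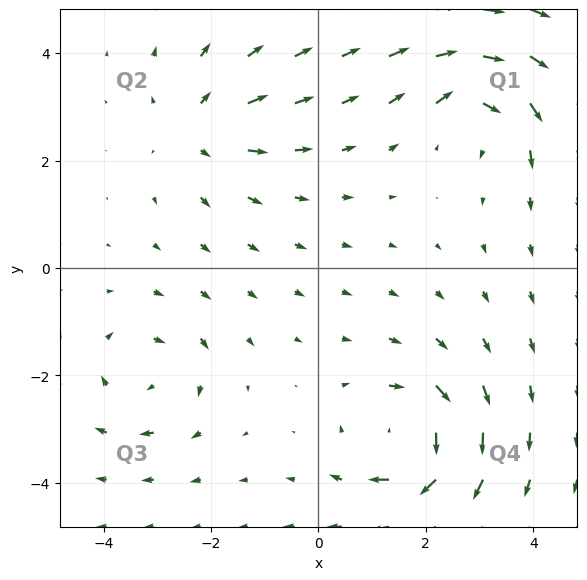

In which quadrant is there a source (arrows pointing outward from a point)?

The source sits at approximately (-2.2, 2.6), which lies in quadrant Q2. The divergence there is about +4, positive as expected for a source.

Q2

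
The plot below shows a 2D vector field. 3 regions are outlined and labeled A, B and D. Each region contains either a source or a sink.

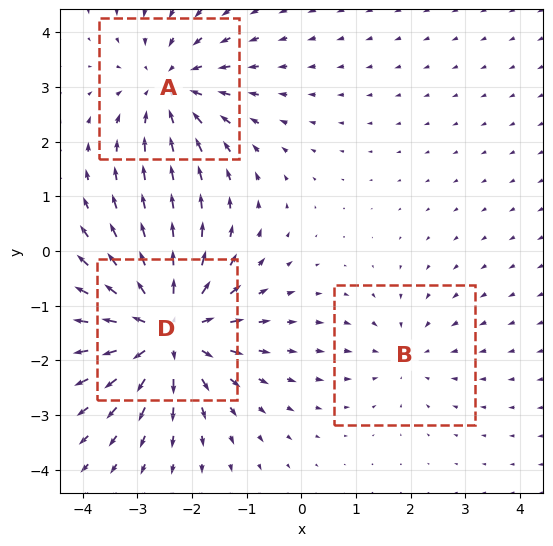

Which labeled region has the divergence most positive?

D

Divergence at each region's feature centre — A: about -3, B: about -2, D: about +5. Region D is most positive.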